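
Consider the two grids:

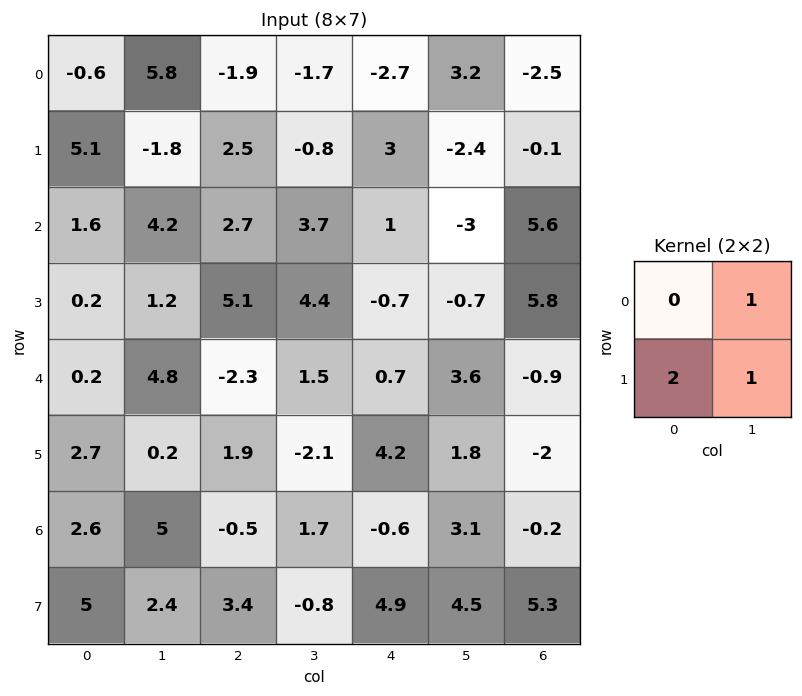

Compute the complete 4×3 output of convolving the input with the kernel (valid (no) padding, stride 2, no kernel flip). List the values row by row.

Output[0,0]: The receptive field on the input at this output position is [-0.6 5.8 / 5.1 -1.8]. Elementwise product with the kernel and sum: 5.8·1 + 5.1·2 + -1.8·1.

14.2 2.5 6.8
5.8 18.3 -5.1
10.4 3.2 13.8
17.4 7.7 17.4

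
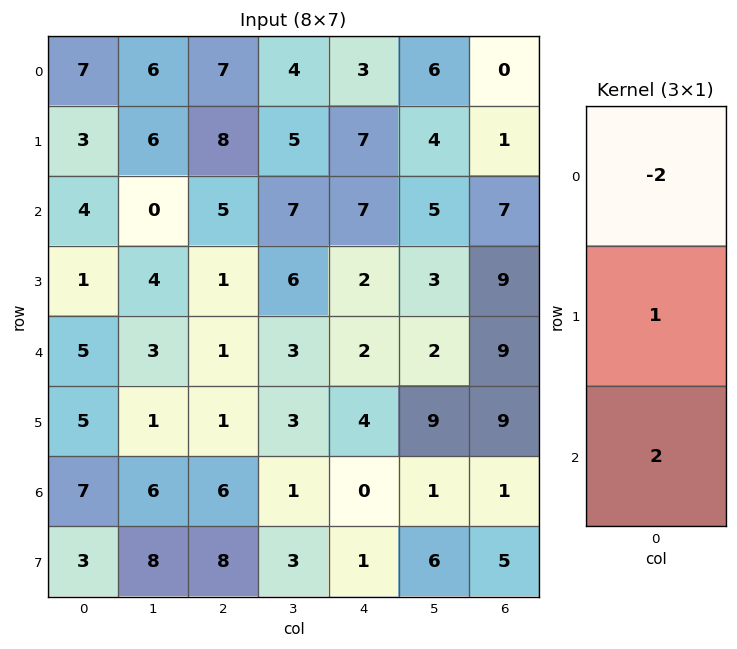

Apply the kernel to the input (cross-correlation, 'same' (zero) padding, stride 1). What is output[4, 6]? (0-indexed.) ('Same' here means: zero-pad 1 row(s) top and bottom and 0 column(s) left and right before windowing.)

9

The receptive field on the zero-padded input at this output position is [9 / 9 / 9]. Elementwise product with the kernel and sum: 9·-2 + 9·1 + 9·2.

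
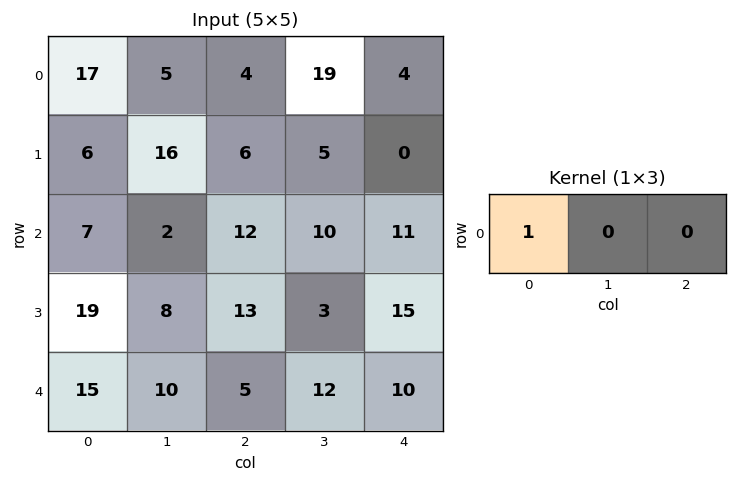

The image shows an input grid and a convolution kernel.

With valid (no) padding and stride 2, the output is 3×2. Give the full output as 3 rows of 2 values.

Output[0,0]: The receptive field on the input at this output position is [17 5 4]. Elementwise product with the kernel and sum: 17·1.
Output[0,1]: The receptive field on the input at this output position is [4 19 4]. Elementwise product with the kernel and sum: 4·1.

17 4
7 12
15 5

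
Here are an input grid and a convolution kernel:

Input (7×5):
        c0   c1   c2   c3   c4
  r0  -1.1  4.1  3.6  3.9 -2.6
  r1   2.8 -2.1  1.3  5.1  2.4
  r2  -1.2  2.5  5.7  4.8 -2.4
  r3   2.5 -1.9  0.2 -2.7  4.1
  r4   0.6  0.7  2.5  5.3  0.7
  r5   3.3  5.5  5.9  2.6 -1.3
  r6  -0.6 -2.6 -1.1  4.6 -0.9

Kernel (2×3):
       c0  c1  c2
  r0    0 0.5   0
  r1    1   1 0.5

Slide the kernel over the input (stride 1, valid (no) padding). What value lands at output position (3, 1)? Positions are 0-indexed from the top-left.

The receptive field on the input at this output position is [-1.9 0.2 -2.7 / 0.7 2.5 5.3]. Elementwise product with the kernel and sum: 0.2·0.5 + 0.7·1 + 2.5·1 + 5.3·0.5.

5.95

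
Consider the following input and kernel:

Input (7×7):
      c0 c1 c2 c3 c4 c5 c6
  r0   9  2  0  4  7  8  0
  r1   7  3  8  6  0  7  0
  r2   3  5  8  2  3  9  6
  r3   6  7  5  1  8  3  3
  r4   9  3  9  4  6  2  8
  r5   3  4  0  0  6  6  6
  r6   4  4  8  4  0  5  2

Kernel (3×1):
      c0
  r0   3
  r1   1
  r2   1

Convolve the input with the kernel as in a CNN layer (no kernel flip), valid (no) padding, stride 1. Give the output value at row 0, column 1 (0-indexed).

The receptive field on the input at this output position is [2 / 3 / 5]. Elementwise product with the kernel and sum: 2·3 + 3·1 + 5·1.

14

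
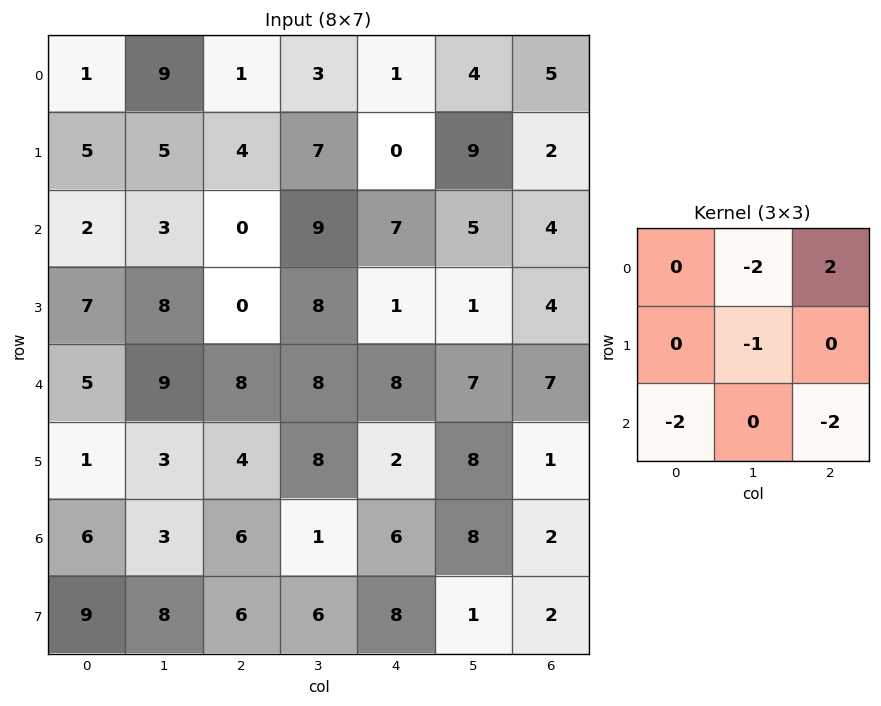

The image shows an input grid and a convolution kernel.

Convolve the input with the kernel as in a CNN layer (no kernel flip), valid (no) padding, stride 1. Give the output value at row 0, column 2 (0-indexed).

-25

The receptive field on the input at this output position is [1 3 1 / 4 7 0 / 0 9 7]. Elementwise product with the kernel and sum: 3·-2 + 1·2 + 7·-1 + 0·-2 + 7·-2.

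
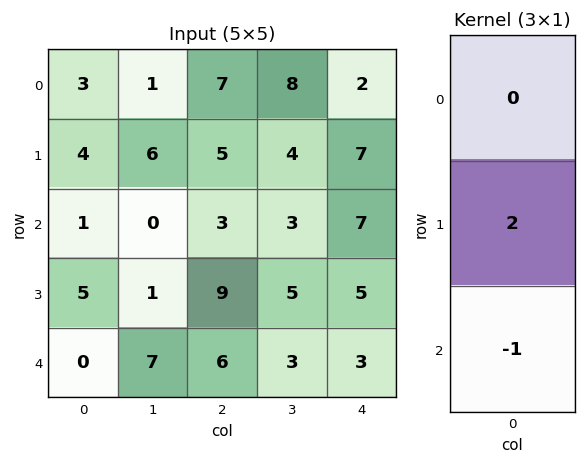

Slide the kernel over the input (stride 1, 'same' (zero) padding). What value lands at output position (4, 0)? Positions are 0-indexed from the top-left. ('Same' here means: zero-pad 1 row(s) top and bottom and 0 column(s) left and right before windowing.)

0

The receptive field on the zero-padded input at this output position is [5 / 0 / 0]. Elementwise product with the kernel and sum: 0·2 + 0·-1.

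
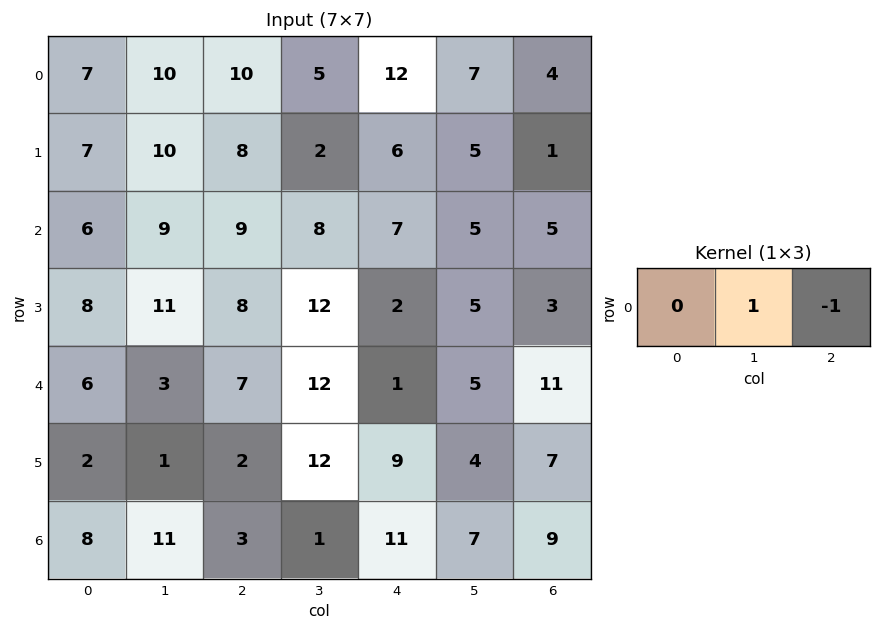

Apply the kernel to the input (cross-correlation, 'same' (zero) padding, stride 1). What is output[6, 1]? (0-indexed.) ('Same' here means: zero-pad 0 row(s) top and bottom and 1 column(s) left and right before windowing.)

8

The receptive field on the zero-padded input at this output position is [8 11 3]. Elementwise product with the kernel and sum: 11·1 + 3·-1.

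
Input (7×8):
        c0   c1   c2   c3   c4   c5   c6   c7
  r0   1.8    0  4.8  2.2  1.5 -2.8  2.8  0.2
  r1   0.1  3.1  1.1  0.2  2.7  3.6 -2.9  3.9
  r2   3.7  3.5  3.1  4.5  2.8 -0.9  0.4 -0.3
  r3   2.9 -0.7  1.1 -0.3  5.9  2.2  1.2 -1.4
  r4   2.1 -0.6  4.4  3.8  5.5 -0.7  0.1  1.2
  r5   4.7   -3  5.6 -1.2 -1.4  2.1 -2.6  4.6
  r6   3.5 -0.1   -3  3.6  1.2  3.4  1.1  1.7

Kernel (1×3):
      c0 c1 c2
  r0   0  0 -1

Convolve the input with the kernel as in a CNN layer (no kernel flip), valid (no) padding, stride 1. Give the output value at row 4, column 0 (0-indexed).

-4.4

The receptive field on the input at this output position is [2.1 -0.6 4.4]. Elementwise product with the kernel and sum: 4.4·-1.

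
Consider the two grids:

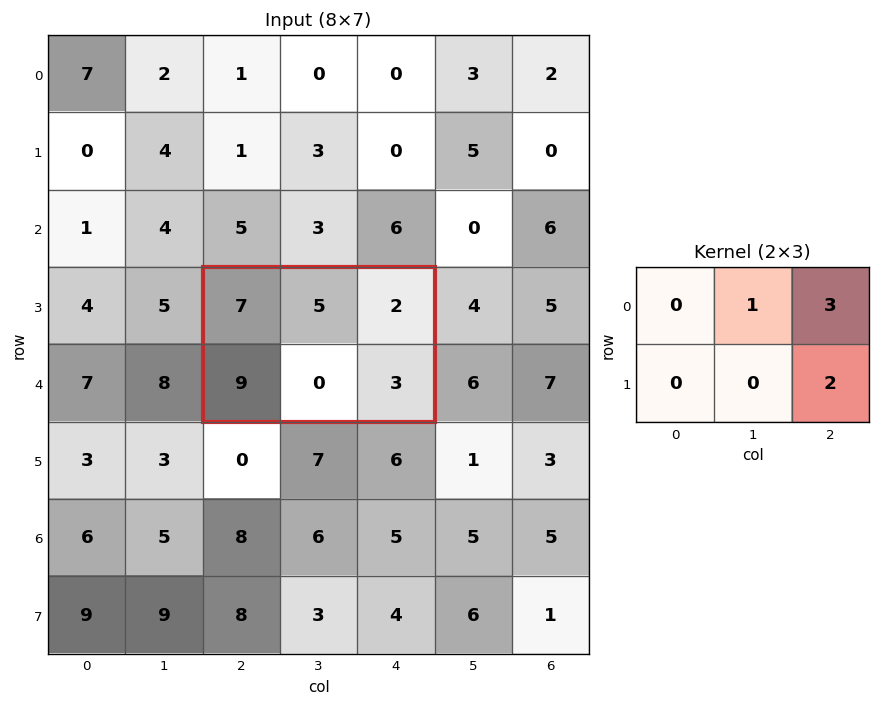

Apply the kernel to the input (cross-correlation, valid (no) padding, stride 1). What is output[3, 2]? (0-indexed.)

17

The receptive field on the input at this output position is [7 5 2 / 9 0 3]. Elementwise product with the kernel and sum: 5·1 + 2·3 + 3·2.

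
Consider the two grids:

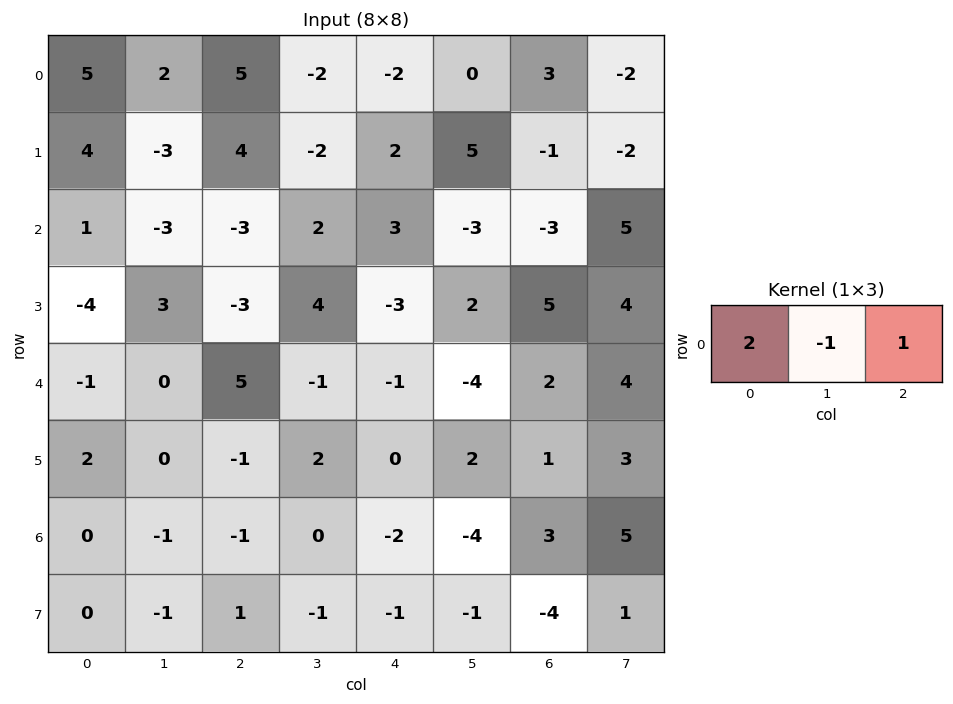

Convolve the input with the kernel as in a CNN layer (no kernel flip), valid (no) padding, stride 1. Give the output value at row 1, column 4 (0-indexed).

The receptive field on the input at this output position is [2 5 -1]. Elementwise product with the kernel and sum: 2·2 + 5·-1 + -1·1.

-2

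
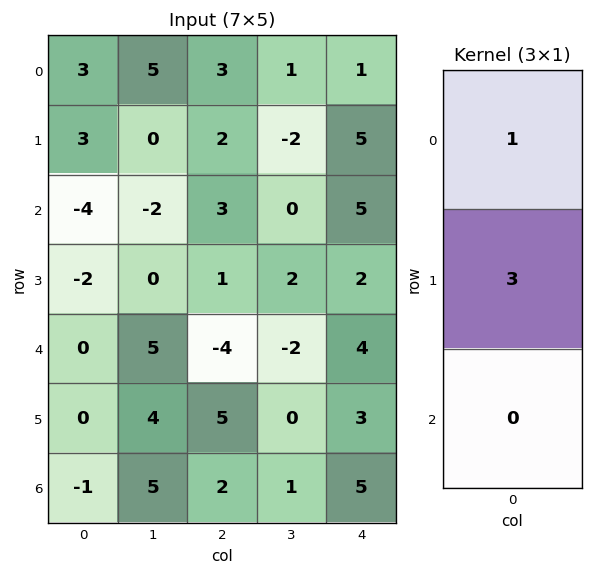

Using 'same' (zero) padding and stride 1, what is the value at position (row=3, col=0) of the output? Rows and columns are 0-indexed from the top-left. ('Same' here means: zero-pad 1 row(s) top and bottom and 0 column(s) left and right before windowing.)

-10

The receptive field on the zero-padded input at this output position is [-4 / -2 / 0]. Elementwise product with the kernel and sum: -4·1 + -2·3.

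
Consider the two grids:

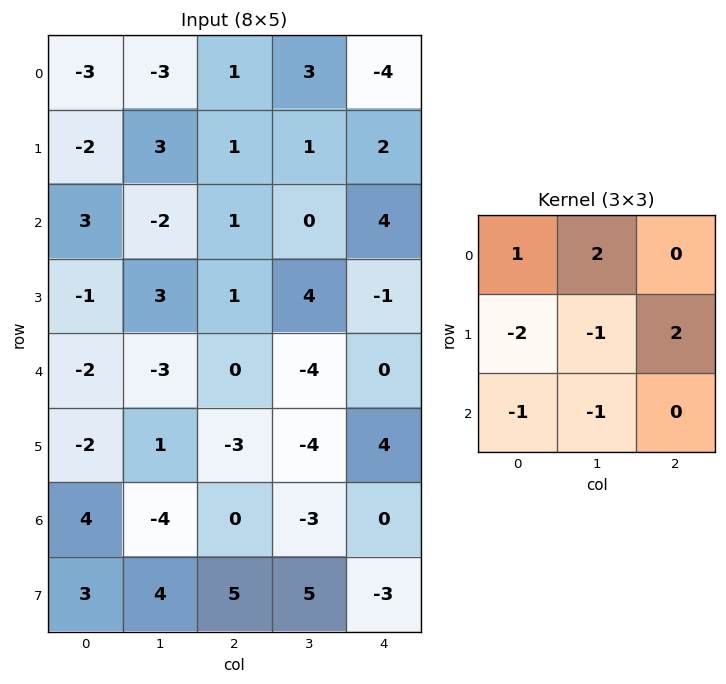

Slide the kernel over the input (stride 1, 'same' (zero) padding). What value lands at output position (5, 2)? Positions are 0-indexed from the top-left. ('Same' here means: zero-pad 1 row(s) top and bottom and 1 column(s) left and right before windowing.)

-6

The receptive field on the zero-padded input at this output position is [-3 0 -4 / 1 -3 -4 / -4 0 -3]. Elementwise product with the kernel and sum: -3·1 + 0·2 + 1·-2 + -3·-1 + -4·2 + -4·-1 + 0·-1.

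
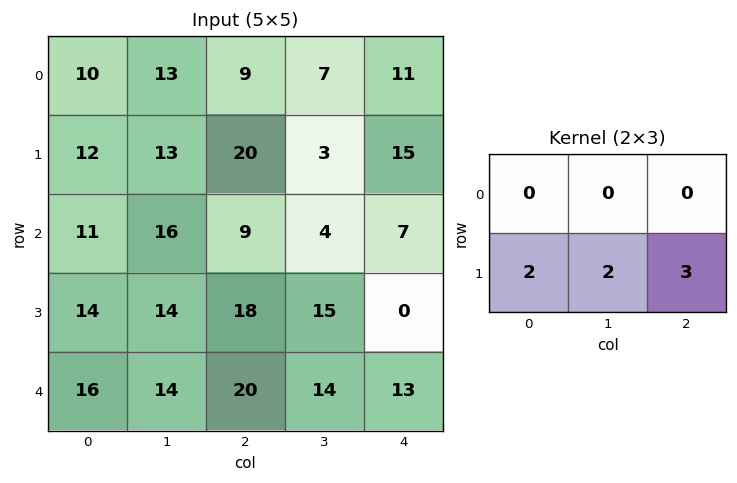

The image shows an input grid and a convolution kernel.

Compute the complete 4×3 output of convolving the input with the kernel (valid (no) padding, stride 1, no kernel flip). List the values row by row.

Output[0,0]: The receptive field on the input at this output position is [10 13 9 / 12 13 20]. Elementwise product with the kernel and sum: 12·2 + 13·2 + 20·3.
Output[0,1]: The receptive field on the input at this output position is [13 9 7 / 13 20 3]. Elementwise product with the kernel and sum: 13·2 + 20·2 + 3·3.

110 75 91
81 62 47
110 109 66
120 110 107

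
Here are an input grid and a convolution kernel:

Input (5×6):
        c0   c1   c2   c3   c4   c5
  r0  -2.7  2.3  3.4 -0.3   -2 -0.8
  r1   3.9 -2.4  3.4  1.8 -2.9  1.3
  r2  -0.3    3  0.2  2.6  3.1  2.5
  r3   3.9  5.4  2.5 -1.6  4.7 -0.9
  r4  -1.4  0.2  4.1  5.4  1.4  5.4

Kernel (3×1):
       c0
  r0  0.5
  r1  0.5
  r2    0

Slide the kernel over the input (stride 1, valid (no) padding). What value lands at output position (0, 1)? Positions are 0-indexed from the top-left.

-0.05

The receptive field on the input at this output position is [2.3 / -2.4 / 3]. Elementwise product with the kernel and sum: 2.3·0.5 + -2.4·0.5.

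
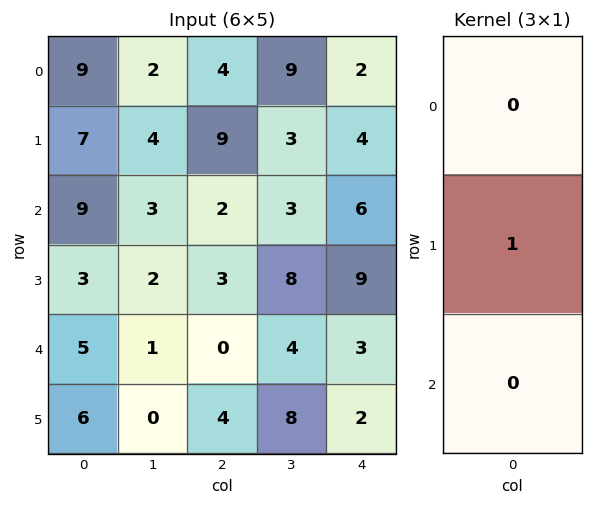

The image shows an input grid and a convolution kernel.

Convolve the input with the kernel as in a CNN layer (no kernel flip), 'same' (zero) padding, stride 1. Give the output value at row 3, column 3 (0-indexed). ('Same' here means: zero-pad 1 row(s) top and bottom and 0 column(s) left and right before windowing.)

The receptive field on the zero-padded input at this output position is [3 / 8 / 4]. Elementwise product with the kernel and sum: 8·1.

8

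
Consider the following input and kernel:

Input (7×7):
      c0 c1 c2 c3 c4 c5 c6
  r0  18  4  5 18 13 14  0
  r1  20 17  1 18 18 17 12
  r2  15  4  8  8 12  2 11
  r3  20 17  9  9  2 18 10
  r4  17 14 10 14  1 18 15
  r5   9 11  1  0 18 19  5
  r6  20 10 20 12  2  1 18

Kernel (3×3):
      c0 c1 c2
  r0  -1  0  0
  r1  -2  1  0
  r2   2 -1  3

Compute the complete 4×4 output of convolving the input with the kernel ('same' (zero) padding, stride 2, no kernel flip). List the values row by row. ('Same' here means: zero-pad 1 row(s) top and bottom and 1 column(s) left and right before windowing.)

Output[0,0]: The receptive field on the zero-padded input at this output position is [0 0 0 / 0 18 4 / 0 20 17]. Elementwise product with the kernel and sum: 0·-1 + 0·-2 + 18·1 + 0·2 + 20·-1 + 17·3.

49 84 46 -6
46 35 48 16
41 -14 3 -6
20 -11 -22 -3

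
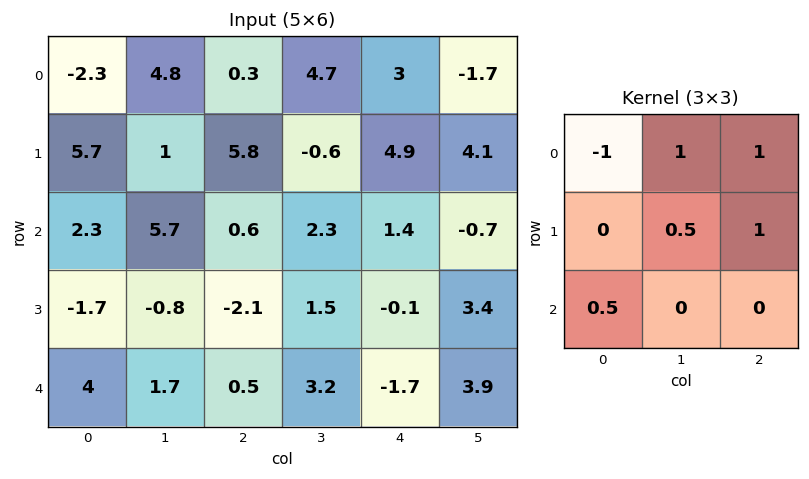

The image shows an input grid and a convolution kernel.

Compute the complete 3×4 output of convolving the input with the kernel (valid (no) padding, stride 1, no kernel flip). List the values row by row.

14.85 5.35 12.3 4.3
3.7 6.4 0 10.35
3.5 -1.5 4 3.35

Output[0,0]: The receptive field on the input at this output position is [-2.3 4.8 0.3 / 5.7 1 5.8 / 2.3 5.7 0.6]. Elementwise product with the kernel and sum: -2.3·-1 + 4.8·1 + 0.3·1 + 1·0.5 + 5.8·1 + 2.3·0.5.
Output[0,1]: The receptive field on the input at this output position is [4.8 0.3 4.7 / 1 5.8 -0.6 / 5.7 0.6 2.3]. Elementwise product with the kernel and sum: 4.8·-1 + 0.3·1 + 4.7·1 + 5.8·0.5 + -0.6·1 + 5.7·0.5.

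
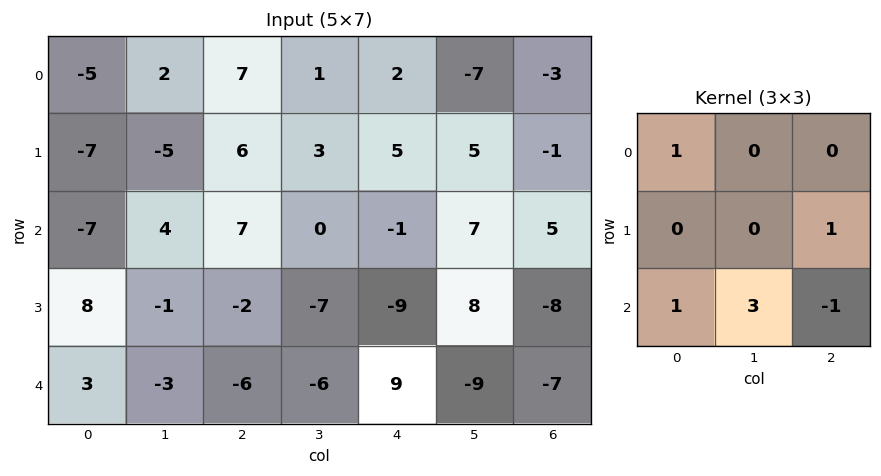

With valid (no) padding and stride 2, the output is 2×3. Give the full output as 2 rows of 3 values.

Output[0,0]: The receptive field on the input at this output position is [-5 2 7 / -7 -5 6 / -7 4 7]. Elementwise product with the kernel and sum: -5·1 + 6·1 + -7·1 + 4·3 + 7·-1.
Output[0,1]: The receptive field on the input at this output position is [7 1 2 / 6 3 5 / 7 0 -1]. Elementwise product with the kernel and sum: 7·1 + 5·1 + 7·1 + 0·3 + -1·-1.

-1 20 16
-9 -35 -20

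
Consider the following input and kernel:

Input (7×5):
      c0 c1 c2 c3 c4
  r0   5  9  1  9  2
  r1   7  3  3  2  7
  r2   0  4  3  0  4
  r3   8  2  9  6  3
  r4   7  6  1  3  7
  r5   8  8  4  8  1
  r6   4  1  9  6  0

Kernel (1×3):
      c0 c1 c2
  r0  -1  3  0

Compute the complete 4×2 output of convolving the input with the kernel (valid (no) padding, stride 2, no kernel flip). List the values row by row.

22 26
12 -3
11 8
-1 9

Output[0,0]: The receptive field on the input at this output position is [5 9 1]. Elementwise product with the kernel and sum: 5·-1 + 9·3.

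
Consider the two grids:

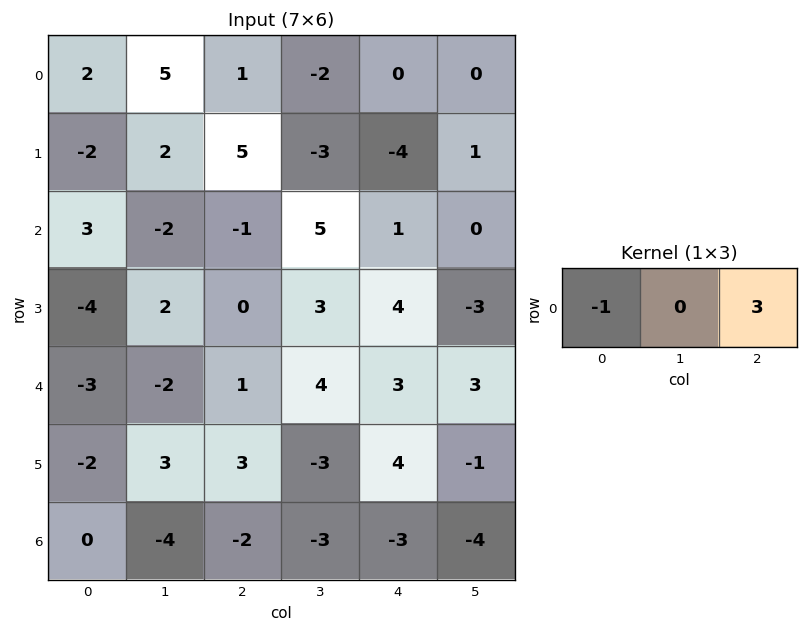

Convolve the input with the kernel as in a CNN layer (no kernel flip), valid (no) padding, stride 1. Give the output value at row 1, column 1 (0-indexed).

-11

The receptive field on the input at this output position is [2 5 -3]. Elementwise product with the kernel and sum: 2·-1 + -3·3.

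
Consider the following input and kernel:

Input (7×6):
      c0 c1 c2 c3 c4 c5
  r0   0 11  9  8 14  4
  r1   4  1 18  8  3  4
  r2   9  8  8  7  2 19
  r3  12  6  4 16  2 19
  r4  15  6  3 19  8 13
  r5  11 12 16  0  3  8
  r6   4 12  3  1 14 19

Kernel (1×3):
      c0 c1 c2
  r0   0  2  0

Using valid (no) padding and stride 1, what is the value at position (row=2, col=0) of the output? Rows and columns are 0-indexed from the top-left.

16

The receptive field on the input at this output position is [9 8 8]. Elementwise product with the kernel and sum: 8·2.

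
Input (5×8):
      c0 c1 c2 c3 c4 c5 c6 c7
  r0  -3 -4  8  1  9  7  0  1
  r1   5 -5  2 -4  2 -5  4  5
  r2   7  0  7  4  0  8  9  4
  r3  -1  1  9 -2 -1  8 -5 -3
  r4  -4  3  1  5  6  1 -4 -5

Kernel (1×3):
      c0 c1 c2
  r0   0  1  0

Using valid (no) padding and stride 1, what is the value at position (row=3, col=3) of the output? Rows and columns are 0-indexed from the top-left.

The receptive field on the input at this output position is [-2 -1 8]. Elementwise product with the kernel and sum: -1·1.

-1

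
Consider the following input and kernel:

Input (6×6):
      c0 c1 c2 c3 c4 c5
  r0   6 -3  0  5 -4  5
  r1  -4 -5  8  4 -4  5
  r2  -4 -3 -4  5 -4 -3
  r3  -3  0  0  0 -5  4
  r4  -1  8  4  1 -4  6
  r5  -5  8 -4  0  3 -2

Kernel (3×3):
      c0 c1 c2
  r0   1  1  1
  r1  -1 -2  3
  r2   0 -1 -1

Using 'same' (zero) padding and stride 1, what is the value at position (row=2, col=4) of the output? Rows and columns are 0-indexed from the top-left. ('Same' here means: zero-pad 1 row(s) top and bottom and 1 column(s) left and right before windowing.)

The receptive field on the zero-padded input at this output position is [4 -4 5 / 5 -4 -3 / 0 -5 4]. Elementwise product with the kernel and sum: 4·1 + -4·1 + 5·1 + 5·-1 + -4·-2 + -3·3 + -5·-1 + 4·-1.

0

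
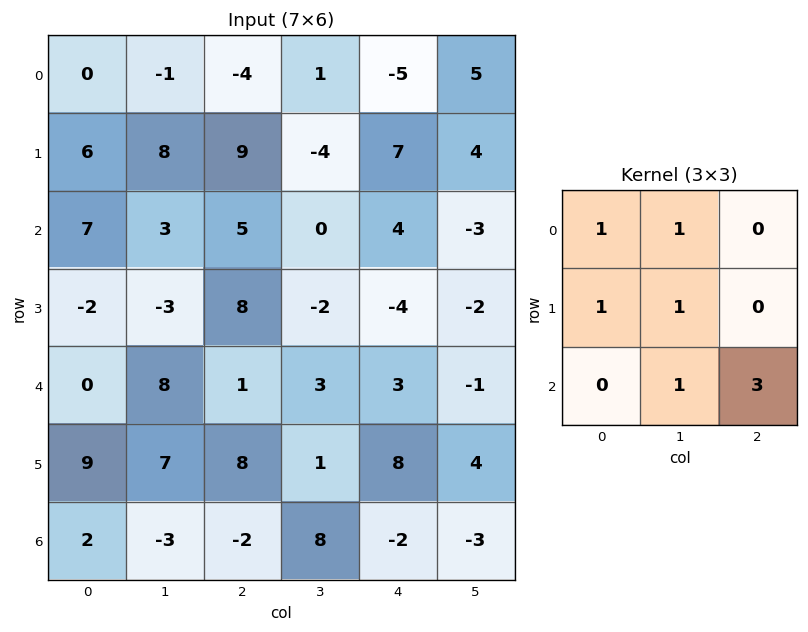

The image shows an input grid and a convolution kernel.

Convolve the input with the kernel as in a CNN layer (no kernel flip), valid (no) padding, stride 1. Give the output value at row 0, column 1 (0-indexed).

17

The receptive field on the input at this output position is [-1 -4 1 / 8 9 -4 / 3 5 0]. Elementwise product with the kernel and sum: -1·1 + -4·1 + 8·1 + 9·1 + 5·1 + 0·3.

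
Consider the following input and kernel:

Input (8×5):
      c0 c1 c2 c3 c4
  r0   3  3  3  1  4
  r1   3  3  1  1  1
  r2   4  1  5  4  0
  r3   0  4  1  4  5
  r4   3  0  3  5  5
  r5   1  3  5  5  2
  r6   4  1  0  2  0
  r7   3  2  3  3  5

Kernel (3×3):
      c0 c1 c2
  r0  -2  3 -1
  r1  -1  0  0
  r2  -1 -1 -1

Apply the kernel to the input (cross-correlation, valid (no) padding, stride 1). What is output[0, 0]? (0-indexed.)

The receptive field on the input at this output position is [3 3 3 / 3 3 1 / 4 1 5]. Elementwise product with the kernel and sum: 3·-2 + 3·3 + 3·-1 + 3·-1 + 4·-1 + 1·-1 + 5·-1.

-13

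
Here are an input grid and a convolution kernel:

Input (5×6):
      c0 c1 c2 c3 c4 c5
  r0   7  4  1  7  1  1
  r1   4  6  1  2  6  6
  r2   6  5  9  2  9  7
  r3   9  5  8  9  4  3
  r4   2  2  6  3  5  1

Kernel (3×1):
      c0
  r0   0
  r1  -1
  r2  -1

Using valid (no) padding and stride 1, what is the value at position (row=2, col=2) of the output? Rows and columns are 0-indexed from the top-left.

The receptive field on the input at this output position is [9 / 8 / 6]. Elementwise product with the kernel and sum: 8·-1 + 6·-1.

-14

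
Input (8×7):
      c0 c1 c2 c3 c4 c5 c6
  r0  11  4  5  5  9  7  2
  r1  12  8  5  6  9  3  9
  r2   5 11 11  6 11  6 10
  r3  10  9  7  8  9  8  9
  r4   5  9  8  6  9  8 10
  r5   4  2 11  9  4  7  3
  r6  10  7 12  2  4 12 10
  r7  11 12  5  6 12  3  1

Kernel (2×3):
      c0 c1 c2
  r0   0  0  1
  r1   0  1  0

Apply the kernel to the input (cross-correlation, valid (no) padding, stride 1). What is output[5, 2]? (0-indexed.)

The receptive field on the input at this output position is [11 9 4 / 12 2 4]. Elementwise product with the kernel and sum: 4·1 + 2·1.

6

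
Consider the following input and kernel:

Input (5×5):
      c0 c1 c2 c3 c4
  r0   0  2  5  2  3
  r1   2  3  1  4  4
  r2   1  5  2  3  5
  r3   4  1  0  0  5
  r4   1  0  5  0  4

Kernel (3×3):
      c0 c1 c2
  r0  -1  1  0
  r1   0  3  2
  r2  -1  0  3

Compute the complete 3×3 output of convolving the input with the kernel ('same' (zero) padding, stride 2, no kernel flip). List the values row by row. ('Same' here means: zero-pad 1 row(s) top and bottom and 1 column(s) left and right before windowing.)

Output[0,0]: The receptive field on the zero-padded input at this output position is [0 0 0 / 0 0 2 / 0 2 3]. Elementwise product with the kernel and sum: 0·-1 + 0·1 + 0·3 + 2·2 + 0·-1 + 3·3.

13 28 5
18 9 15
7 14 17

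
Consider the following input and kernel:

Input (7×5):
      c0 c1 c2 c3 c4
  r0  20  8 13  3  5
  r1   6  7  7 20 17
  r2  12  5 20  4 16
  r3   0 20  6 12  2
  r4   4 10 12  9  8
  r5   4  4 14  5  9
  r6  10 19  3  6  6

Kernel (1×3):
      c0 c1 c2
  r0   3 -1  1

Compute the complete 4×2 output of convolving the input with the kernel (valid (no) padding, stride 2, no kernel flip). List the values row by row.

Output[0,0]: The receptive field on the input at this output position is [20 8 13]. Elementwise product with the kernel and sum: 20·3 + 8·-1 + 13·1.
Output[0,1]: The receptive field on the input at this output position is [13 3 5]. Elementwise product with the kernel and sum: 13·3 + 3·-1 + 5·1.

65 41
51 72
14 35
14 9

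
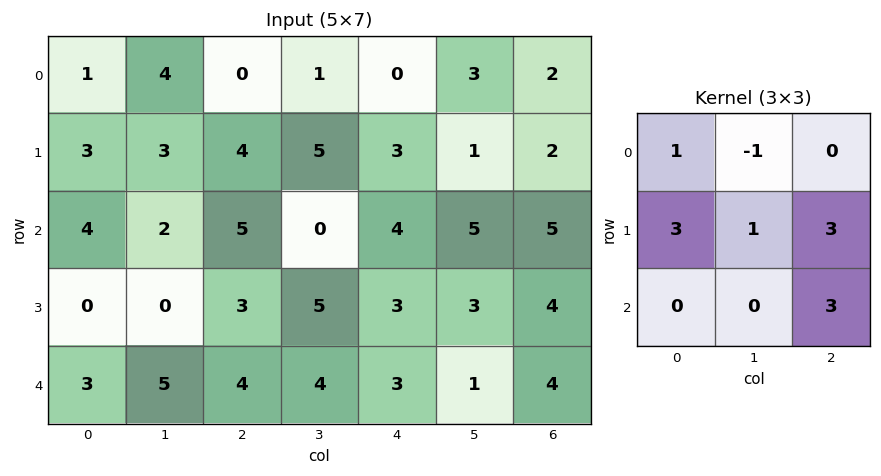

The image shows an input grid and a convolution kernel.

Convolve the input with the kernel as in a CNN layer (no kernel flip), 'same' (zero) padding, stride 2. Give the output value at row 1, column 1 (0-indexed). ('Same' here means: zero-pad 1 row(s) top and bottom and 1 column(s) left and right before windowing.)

The receptive field on the zero-padded input at this output position is [3 4 5 / 2 5 0 / 0 3 5]. Elementwise product with the kernel and sum: 3·1 + 4·-1 + 2·3 + 5·1 + 0·3 + 5·3.

25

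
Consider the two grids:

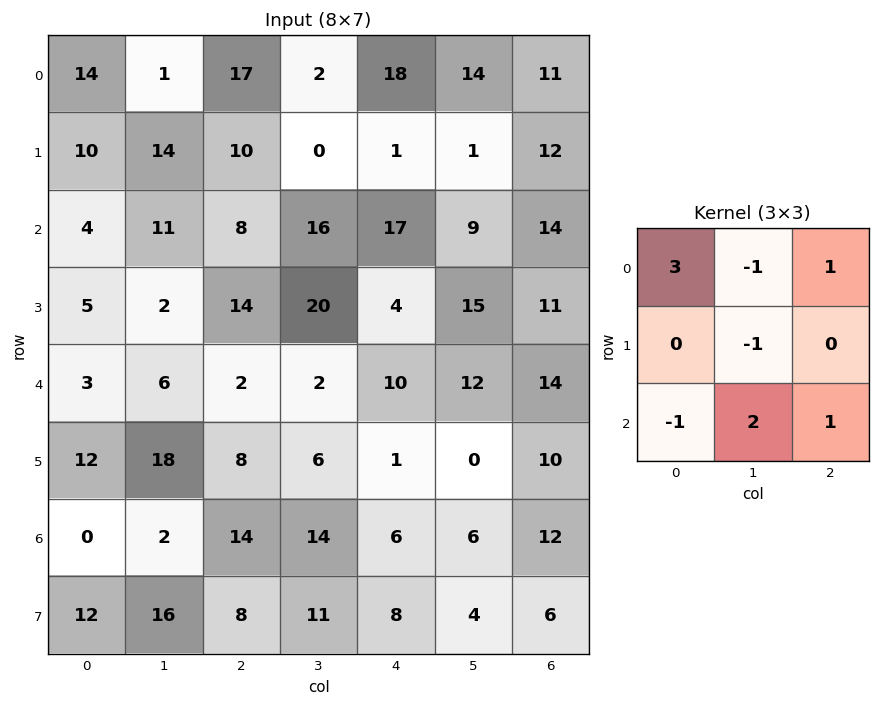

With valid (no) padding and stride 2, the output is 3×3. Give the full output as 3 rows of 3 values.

Output[0,0]: The receptive field on the input at this output position is [14 1 17 / 10 14 10 / 4 11 8]. Elementwise product with the kernel and sum: 14·3 + 1·-1 + 17·1 + 14·-1 + 4·-1 + 11·2 + 8·1.
Output[0,1]: The receptive field on the input at this output position is [17 2 18 / 10 0 1 / 8 16 17]. Elementwise product with the kernel and sum: 17·3 + 2·-1 + 18·1 + 0·-1 + 8·-1 + 16·2 + 17·1.

70 108 65
18 17 69
5 28 50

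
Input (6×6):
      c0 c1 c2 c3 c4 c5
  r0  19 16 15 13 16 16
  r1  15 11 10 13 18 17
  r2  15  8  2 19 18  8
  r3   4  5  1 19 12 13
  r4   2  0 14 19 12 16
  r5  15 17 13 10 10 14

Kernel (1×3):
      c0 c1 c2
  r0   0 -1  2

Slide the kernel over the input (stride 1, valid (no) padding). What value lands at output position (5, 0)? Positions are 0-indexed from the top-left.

9

The receptive field on the input at this output position is [15 17 13]. Elementwise product with the kernel and sum: 17·-1 + 13·2.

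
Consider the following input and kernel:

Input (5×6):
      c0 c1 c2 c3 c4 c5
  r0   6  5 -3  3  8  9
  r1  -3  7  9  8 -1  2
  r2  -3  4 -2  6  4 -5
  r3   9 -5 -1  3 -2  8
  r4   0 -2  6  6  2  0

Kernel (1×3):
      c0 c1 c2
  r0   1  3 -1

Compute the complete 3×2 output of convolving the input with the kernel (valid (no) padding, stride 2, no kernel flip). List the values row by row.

24 -2
11 12
-12 22

Output[0,0]: The receptive field on the input at this output position is [6 5 -3]. Elementwise product with the kernel and sum: 6·1 + 5·3 + -3·-1.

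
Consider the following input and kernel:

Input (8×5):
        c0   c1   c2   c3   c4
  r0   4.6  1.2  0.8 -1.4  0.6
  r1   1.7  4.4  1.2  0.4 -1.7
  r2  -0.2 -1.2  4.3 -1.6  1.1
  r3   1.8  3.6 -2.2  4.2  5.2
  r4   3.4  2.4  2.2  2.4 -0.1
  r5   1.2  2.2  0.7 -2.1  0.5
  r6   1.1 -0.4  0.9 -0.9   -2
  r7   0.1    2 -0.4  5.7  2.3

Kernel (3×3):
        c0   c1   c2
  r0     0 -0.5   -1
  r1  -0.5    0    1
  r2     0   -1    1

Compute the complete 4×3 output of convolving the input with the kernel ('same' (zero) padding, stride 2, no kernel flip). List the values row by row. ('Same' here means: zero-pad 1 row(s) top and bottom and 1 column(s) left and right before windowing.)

3.9 -2.8 2.4
-4.65 4.4 -3.55
-1.1 -4.7 -4.3
-1.3 7.15 -2.1

Output[0,0]: The receptive field on the zero-padded input at this output position is [0 0 0 / 0 4.6 1.2 / 0 1.7 4.4]. Elementwise product with the kernel and sum: 0·-0.5 + 0·-1 + 0·-0.5 + 1.2·1 + 1.7·-1 + 4.4·1.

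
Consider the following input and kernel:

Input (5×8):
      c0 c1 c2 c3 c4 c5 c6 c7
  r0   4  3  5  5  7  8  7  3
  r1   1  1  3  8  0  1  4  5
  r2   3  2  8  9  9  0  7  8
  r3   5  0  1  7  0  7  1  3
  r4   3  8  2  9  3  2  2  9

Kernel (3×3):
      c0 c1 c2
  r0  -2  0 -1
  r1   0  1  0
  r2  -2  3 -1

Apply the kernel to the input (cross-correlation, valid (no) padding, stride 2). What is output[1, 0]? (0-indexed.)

2

The receptive field on the input at this output position is [3 2 8 / 5 0 1 / 3 8 2]. Elementwise product with the kernel and sum: 3·-2 + 8·-1 + 0·1 + 3·-2 + 8·3 + 2·-1.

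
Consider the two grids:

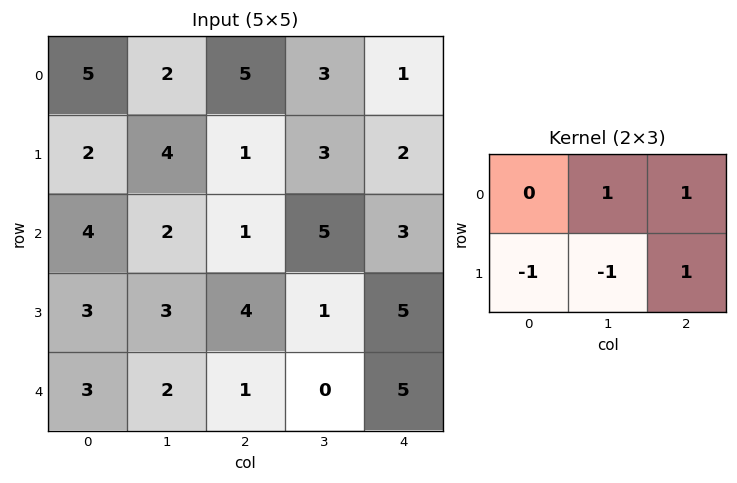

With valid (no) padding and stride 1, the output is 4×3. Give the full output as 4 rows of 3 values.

2 6 2
0 6 2
1 0 8
3 2 10

Output[0,0]: The receptive field on the input at this output position is [5 2 5 / 2 4 1]. Elementwise product with the kernel and sum: 2·1 + 5·1 + 2·-1 + 4·-1 + 1·1.
Output[0,1]: The receptive field on the input at this output position is [2 5 3 / 4 1 3]. Elementwise product with the kernel and sum: 5·1 + 3·1 + 4·-1 + 1·-1 + 3·1.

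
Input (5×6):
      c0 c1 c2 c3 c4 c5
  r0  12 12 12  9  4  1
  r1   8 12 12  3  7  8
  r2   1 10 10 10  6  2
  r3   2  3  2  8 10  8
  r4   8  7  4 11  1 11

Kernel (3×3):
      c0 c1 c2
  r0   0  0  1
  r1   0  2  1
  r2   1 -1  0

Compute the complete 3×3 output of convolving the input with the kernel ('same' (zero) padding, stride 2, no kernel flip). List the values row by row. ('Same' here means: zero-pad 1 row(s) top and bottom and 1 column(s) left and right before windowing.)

28 33 5
22 34 20
26 27 21

Output[0,0]: The receptive field on the zero-padded input at this output position is [0 0 0 / 0 12 12 / 0 8 12]. Elementwise product with the kernel and sum: 0·1 + 12·2 + 12·1 + 0·1 + 8·-1.
Output[0,1]: The receptive field on the zero-padded input at this output position is [0 0 0 / 12 12 9 / 12 12 3]. Elementwise product with the kernel and sum: 0·1 + 12·2 + 9·1 + 12·1 + 12·-1.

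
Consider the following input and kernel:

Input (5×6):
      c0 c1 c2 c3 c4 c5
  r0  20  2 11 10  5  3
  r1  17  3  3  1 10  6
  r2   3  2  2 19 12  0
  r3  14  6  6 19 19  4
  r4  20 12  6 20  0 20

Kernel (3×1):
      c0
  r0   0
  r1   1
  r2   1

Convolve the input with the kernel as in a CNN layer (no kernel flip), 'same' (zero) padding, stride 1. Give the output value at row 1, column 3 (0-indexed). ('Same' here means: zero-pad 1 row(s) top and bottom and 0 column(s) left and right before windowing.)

The receptive field on the zero-padded input at this output position is [10 / 1 / 19]. Elementwise product with the kernel and sum: 1·1 + 19·1.

20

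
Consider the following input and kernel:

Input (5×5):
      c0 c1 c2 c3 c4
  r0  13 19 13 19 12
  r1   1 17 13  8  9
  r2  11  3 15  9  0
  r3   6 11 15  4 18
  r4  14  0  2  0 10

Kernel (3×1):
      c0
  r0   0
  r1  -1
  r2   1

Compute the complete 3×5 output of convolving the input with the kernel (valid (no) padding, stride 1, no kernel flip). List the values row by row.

Output[0,0]: The receptive field on the input at this output position is [13 / 1 / 11]. Elementwise product with the kernel and sum: 1·-1 + 11·1.

10 -14 2 1 -9
-5 8 0 -5 18
8 -11 -13 -4 -8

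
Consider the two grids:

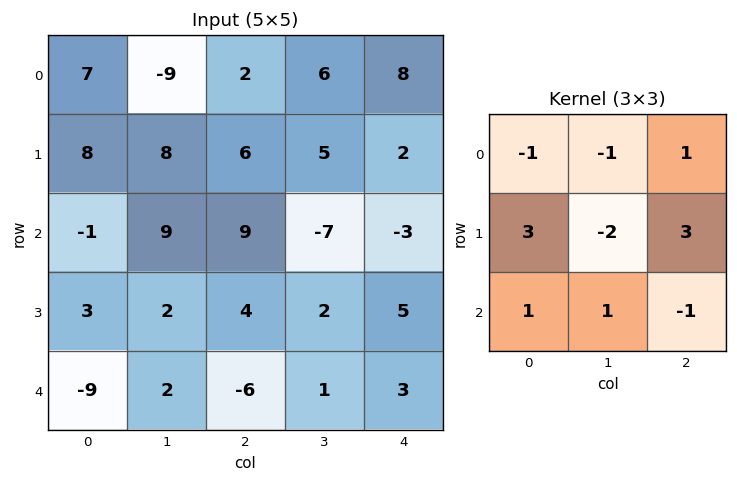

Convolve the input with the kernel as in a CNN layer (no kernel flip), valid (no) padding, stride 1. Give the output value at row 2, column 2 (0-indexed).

The receptive field on the input at this output position is [9 -7 -3 / 4 2 5 / -6 1 3]. Elementwise product with the kernel and sum: 9·-1 + -7·-1 + -3·1 + 4·3 + 2·-2 + 5·3 + -6·1 + 1·1 + 3·-1.

10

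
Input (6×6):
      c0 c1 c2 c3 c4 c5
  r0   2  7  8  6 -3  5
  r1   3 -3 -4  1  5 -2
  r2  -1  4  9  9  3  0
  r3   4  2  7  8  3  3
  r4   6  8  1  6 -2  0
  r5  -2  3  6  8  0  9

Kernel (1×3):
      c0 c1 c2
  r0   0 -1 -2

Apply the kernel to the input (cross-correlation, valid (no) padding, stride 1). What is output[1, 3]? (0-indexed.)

-1

The receptive field on the input at this output position is [1 5 -2]. Elementwise product with the kernel and sum: 5·-1 + -2·-2.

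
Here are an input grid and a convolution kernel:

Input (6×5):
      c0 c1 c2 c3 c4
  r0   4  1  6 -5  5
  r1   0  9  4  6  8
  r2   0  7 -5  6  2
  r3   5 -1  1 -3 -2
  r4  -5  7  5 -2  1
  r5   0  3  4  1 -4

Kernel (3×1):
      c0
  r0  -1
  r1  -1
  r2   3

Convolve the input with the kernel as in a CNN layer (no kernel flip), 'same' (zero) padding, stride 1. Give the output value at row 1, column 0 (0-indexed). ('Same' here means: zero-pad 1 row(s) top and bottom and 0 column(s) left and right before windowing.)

The receptive field on the zero-padded input at this output position is [4 / 0 / 0]. Elementwise product with the kernel and sum: 4·-1 + 0·-1 + 0·3.

-4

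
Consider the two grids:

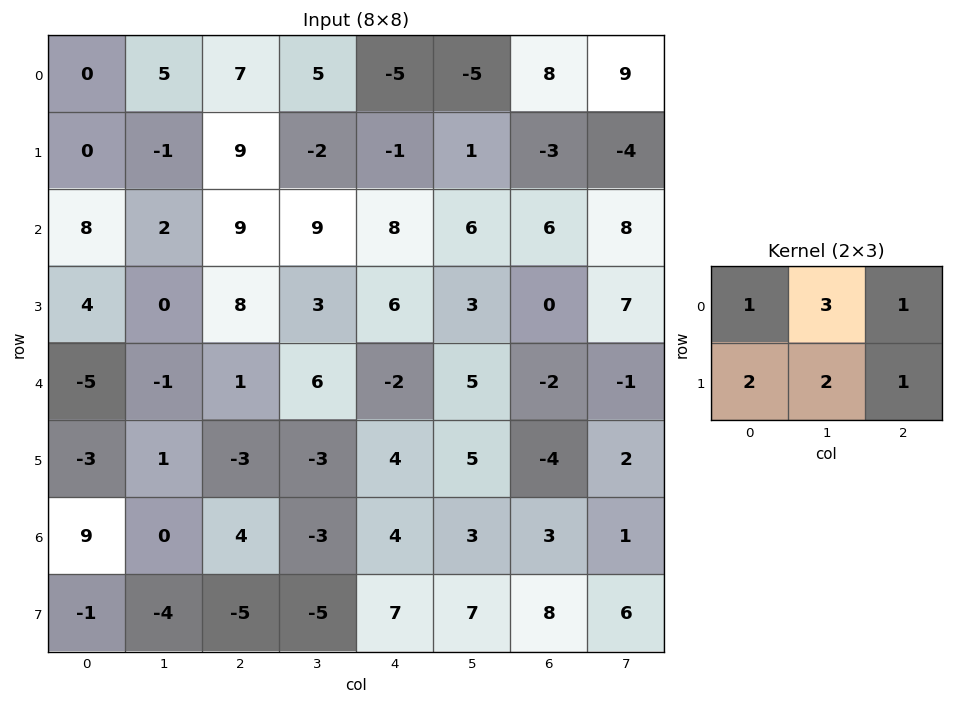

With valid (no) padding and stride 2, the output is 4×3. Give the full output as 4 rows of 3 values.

29 30 -15
39 72 50
-14 9 25
-2 -14 52

Output[0,0]: The receptive field on the input at this output position is [0 5 7 / 0 -1 9]. Elementwise product with the kernel and sum: 0·1 + 5·3 + 7·1 + 0·2 + -1·2 + 9·1.
Output[0,1]: The receptive field on the input at this output position is [7 5 -5 / 9 -2 -1]. Elementwise product with the kernel and sum: 7·1 + 5·3 + -5·1 + 9·2 + -2·2 + -1·1.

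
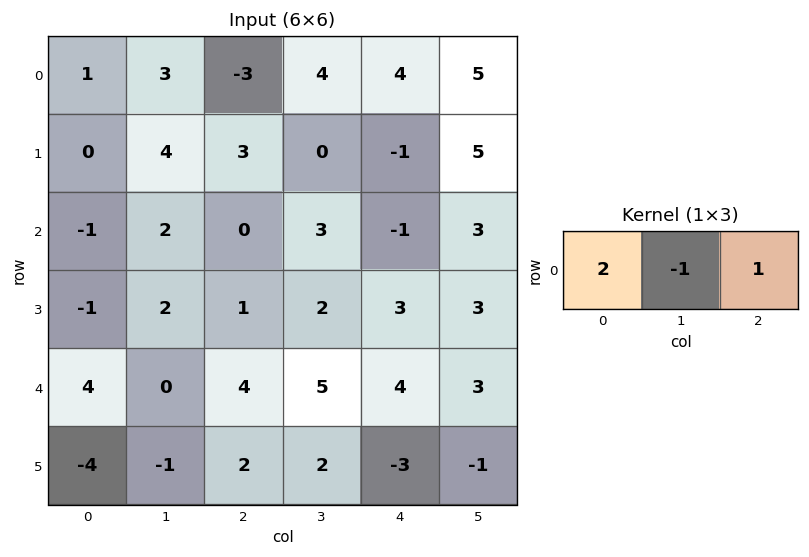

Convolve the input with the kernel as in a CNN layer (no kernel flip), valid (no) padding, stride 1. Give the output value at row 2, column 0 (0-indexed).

-4

The receptive field on the input at this output position is [-1 2 0]. Elementwise product with the kernel and sum: -1·2 + 2·-1 + 0·1.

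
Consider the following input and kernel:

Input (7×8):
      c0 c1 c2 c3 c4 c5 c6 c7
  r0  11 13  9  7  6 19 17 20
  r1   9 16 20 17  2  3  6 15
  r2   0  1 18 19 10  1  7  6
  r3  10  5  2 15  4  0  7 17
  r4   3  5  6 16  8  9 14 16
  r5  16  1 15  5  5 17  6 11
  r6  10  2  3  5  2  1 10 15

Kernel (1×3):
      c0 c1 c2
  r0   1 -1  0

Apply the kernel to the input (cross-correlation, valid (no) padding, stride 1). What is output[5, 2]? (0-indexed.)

The receptive field on the input at this output position is [15 5 5]. Elementwise product with the kernel and sum: 15·1 + 5·-1.

10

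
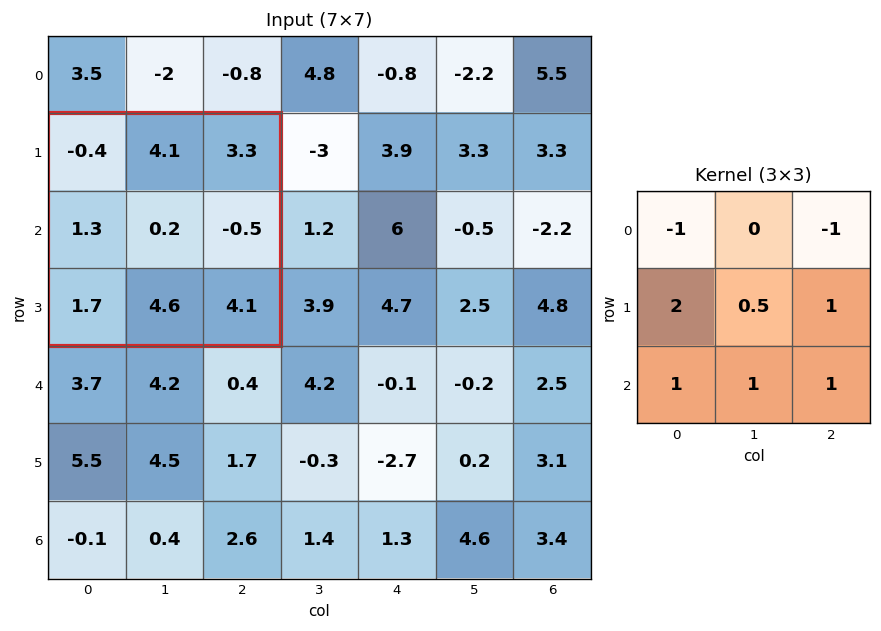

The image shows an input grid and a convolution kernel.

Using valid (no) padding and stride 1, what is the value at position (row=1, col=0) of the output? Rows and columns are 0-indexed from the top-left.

The receptive field on the input at this output position is [-0.4 4.1 3.3 / 1.3 0.2 -0.5 / 1.7 4.6 4.1]. Elementwise product with the kernel and sum: -0.4·-1 + 3.3·-1 + 1.3·2 + 0.2·0.5 + -0.5·1 + 1.7·1 + 4.6·1 + 4.1·1.

9.7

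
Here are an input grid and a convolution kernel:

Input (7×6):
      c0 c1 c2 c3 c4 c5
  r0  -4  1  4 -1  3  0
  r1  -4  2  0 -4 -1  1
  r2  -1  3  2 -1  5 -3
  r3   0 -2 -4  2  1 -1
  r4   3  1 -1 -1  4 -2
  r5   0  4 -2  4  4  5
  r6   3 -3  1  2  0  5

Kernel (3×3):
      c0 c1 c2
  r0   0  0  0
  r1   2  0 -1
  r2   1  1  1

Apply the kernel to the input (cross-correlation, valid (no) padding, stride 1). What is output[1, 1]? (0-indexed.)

The receptive field on the input at this output position is [2 0 -4 / 3 2 -1 / -2 -4 2]. Elementwise product with the kernel and sum: 3·2 + -1·-1 + -2·1 + -4·1 + 2·1.

3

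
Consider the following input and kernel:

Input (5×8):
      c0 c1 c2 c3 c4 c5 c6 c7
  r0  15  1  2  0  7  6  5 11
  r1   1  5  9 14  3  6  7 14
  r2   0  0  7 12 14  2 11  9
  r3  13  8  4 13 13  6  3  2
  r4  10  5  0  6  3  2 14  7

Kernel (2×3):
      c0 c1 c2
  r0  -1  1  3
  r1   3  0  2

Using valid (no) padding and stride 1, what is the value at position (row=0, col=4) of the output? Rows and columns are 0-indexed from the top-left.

37

The receptive field on the input at this output position is [7 6 5 / 3 6 7]. Elementwise product with the kernel and sum: 7·-1 + 6·1 + 5·3 + 3·3 + 7·2.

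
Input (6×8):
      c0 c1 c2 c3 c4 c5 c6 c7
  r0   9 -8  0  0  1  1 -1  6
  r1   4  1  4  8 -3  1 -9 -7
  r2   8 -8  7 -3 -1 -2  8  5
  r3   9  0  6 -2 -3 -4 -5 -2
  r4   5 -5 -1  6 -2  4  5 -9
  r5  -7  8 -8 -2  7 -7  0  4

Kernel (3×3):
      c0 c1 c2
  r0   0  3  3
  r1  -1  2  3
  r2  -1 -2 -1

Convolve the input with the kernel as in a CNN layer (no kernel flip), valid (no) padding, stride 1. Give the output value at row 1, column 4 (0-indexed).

13

The receptive field on the input at this output position is [-3 1 -9 / -1 -2 8 / -3 -4 -5]. Elementwise product with the kernel and sum: 1·3 + -9·3 + -1·-1 + -2·2 + 8·3 + -3·-1 + -4·-2 + -5·-1.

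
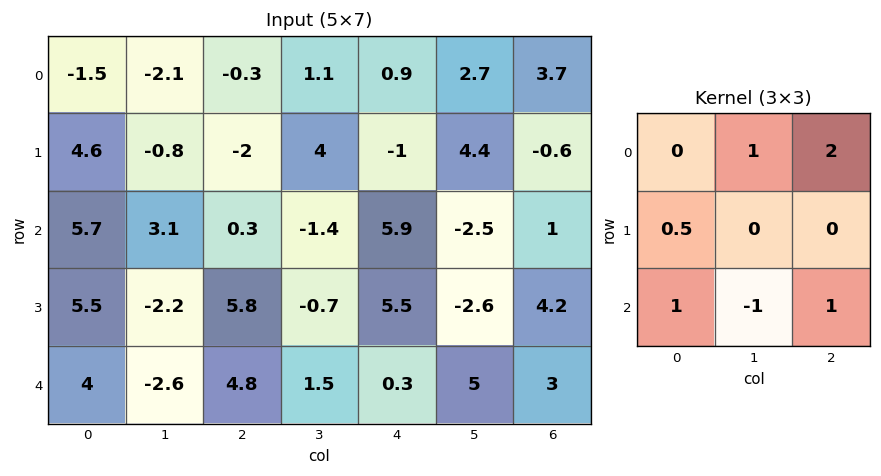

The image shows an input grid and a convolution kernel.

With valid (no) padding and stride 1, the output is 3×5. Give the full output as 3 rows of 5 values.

Output[0,0]: The receptive field on the input at this output position is [-1.5 -2.1 -0.3 / 4.6 -0.8 -2 / 5.7 3.1 0.3]. Elementwise product with the kernel and sum: -2.1·1 + -0.3·2 + 4.6·0.5 + 5.7·1 + 3.1·-1 + 0.3·1.

2.5 2.9 9.5 -1.5 19
11.55 -1.15 14.15 -1.7 18.45
17.85 -9.5 16.9 6.75 0.55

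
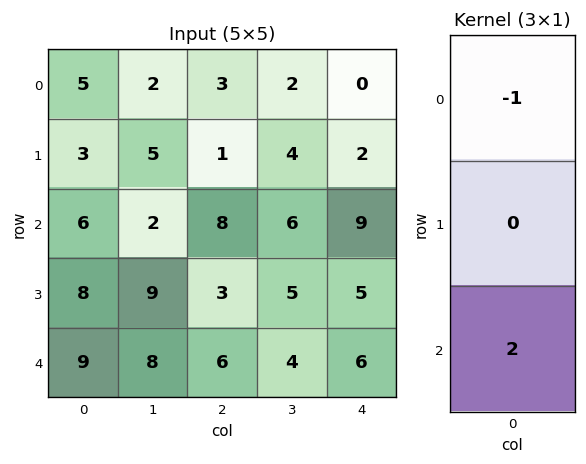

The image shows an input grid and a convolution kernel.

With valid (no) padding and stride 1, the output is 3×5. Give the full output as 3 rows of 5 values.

7 2 13 10 18
13 13 5 6 8
12 14 4 2 3

Output[0,0]: The receptive field on the input at this output position is [5 / 3 / 6]. Elementwise product with the kernel and sum: 5·-1 + 6·2.
Output[0,1]: The receptive field on the input at this output position is [2 / 5 / 2]. Elementwise product with the kernel and sum: 2·-1 + 2·2.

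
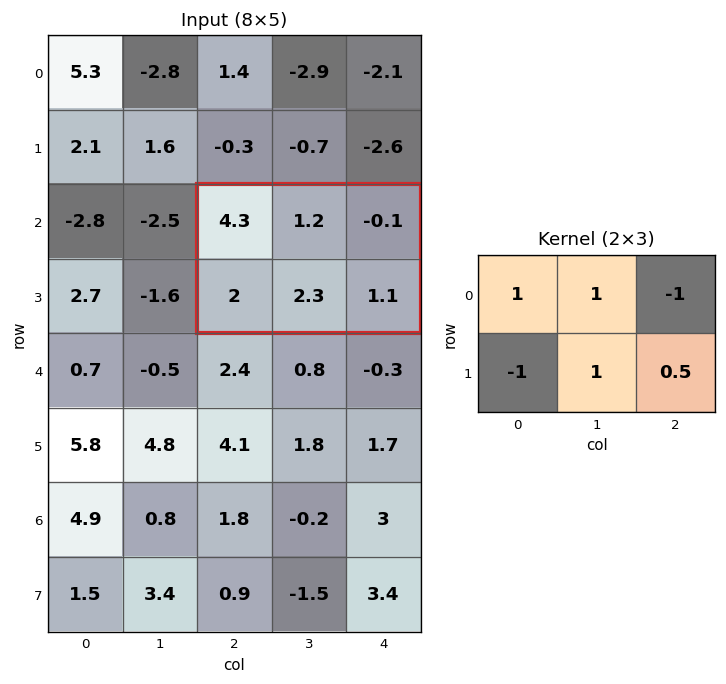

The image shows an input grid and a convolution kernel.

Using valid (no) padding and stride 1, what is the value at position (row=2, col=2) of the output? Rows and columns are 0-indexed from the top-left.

6.45

The receptive field on the input at this output position is [4.3 1.2 -0.1 / 2 2.3 1.1]. Elementwise product with the kernel and sum: 4.3·1 + 1.2·1 + -0.1·-1 + 2·-1 + 2.3·1 + 1.1·0.5.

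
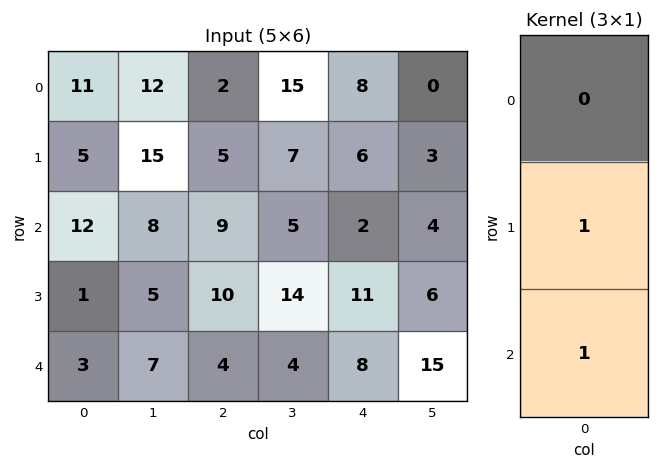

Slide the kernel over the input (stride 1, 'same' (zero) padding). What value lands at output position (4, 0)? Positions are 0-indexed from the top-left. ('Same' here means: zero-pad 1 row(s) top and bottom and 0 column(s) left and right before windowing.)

The receptive field on the zero-padded input at this output position is [1 / 3 / 0]. Elementwise product with the kernel and sum: 3·1 + 0·1.

3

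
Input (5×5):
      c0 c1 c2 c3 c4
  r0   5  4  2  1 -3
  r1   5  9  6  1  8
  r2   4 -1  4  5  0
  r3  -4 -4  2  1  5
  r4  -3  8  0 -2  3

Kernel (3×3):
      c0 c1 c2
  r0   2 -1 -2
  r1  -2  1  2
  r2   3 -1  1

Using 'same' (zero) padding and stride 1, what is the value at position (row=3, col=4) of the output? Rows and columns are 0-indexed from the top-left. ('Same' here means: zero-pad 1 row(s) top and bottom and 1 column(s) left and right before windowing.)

The receptive field on the zero-padded input at this output position is [5 0 0 / 1 5 0 / -2 3 0]. Elementwise product with the kernel and sum: 5·2 + 0·-1 + 0·-2 + 1·-2 + 5·1 + 0·2 + -2·3 + 3·-1 + 0·1.

4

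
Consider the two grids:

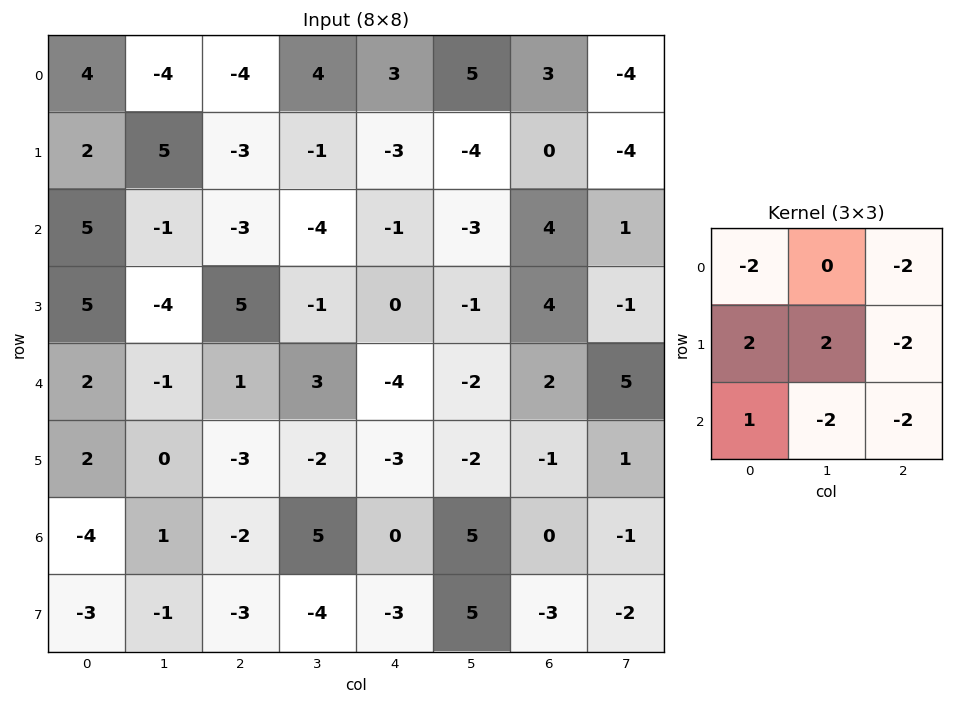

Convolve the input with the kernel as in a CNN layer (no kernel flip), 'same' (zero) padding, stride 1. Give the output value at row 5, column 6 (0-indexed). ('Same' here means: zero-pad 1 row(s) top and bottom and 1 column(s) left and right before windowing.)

-7

The receptive field on the zero-padded input at this output position is [-2 2 5 / -2 -1 1 / 5 0 -1]. Elementwise product with the kernel and sum: -2·-2 + 5·-2 + -2·2 + -1·2 + 1·-2 + 5·1 + 0·-2 + -1·-2.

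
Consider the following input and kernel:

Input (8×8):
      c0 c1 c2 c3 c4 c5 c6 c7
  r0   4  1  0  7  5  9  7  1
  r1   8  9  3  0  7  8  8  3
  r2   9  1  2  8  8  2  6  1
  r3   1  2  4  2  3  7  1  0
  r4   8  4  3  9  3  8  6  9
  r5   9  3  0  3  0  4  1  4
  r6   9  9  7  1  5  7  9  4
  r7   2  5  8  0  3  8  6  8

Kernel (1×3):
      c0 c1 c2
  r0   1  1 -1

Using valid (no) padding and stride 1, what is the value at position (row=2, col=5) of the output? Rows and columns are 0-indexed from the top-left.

7

The receptive field on the input at this output position is [2 6 1]. Elementwise product with the kernel and sum: 2·1 + 6·1 + 1·-1.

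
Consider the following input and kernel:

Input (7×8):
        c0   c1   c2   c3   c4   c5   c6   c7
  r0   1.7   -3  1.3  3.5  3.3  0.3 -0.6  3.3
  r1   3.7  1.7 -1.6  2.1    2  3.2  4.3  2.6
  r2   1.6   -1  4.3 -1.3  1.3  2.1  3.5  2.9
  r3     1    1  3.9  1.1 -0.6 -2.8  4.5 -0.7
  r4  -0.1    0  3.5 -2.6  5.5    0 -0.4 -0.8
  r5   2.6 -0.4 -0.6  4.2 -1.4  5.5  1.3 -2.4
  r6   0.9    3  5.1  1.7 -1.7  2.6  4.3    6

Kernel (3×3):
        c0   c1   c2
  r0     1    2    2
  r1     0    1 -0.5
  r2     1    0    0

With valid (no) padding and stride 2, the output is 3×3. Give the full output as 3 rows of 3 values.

Output[0,0]: The receptive field on the input at this output position is [1.7 -3 1.3 / 3.7 1.7 -1.6 / 1.6 -1 4.3]. Elementwise product with the kernel and sum: 1.7·1 + -3·2 + 1.3·2 + 1.7·1 + -1.6·-0.5 + 1.6·1.
Output[0,1]: The receptive field on the input at this output position is [1.3 3.5 3.3 / -1.6 2.1 2 / 4.3 -1.3 1.3]. Elementwise product with the kernel and sum: 1.3·1 + 3.5·2 + 3.3·2 + 2.1·1 + 2·-0.5 + 4.3·1.

2.4 20.3 5.05
7.15 9.2 12.95
7.7 19.3 7.85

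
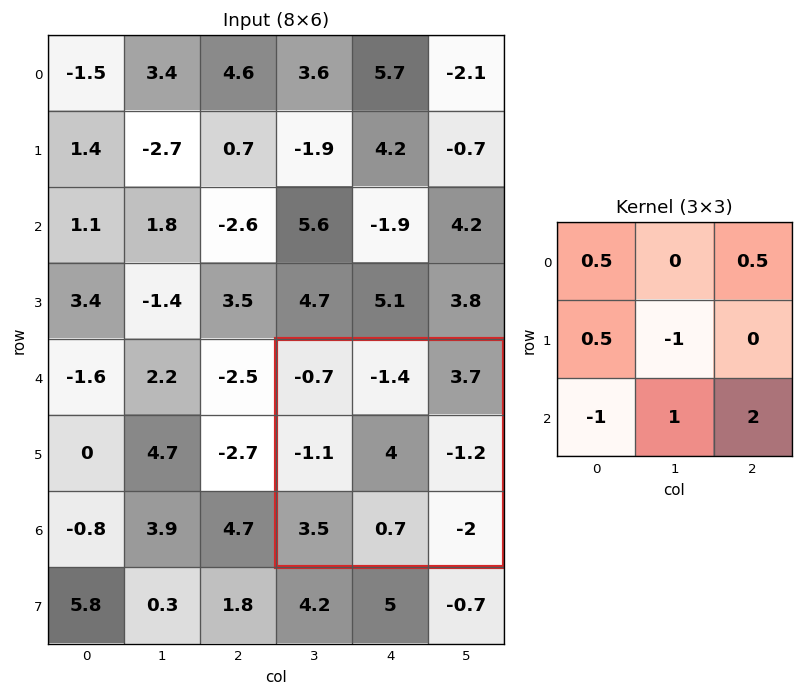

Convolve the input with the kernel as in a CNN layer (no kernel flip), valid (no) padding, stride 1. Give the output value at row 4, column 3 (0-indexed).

-9.85

The receptive field on the input at this output position is [-0.7 -1.4 3.7 / -1.1 4 -1.2 / 3.5 0.7 -2]. Elementwise product with the kernel and sum: -0.7·0.5 + 3.7·0.5 + -1.1·0.5 + 4·-1 + 3.5·-1 + 0.7·1 + -2·2.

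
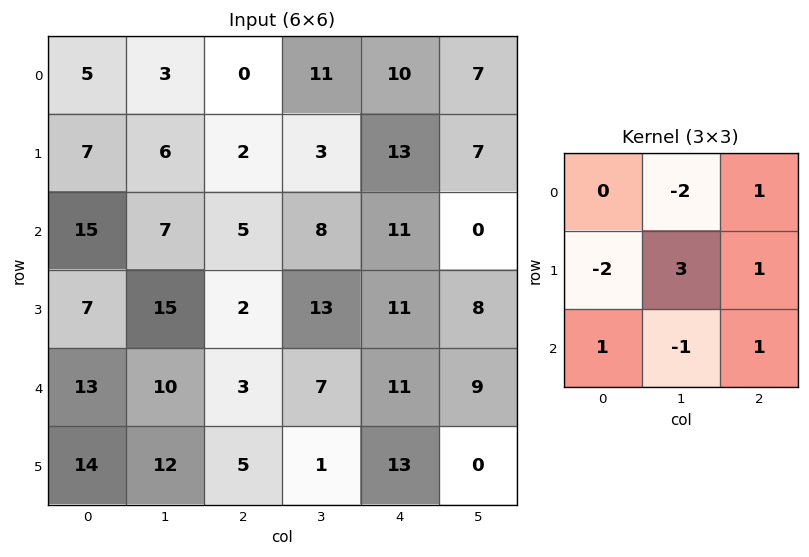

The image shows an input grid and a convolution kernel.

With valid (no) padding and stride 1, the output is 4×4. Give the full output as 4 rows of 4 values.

13 18 14 24
-20 34 32 8
30 1 48 -2
-14 13 28 2

Output[0,0]: The receptive field on the input at this output position is [5 3 0 / 7 6 2 / 15 7 5]. Elementwise product with the kernel and sum: 3·-2 + 0·1 + 7·-2 + 6·3 + 2·1 + 15·1 + 7·-1 + 5·1.
Output[0,1]: The receptive field on the input at this output position is [3 0 11 / 6 2 3 / 7 5 8]. Elementwise product with the kernel and sum: 0·-2 + 11·1 + 6·-2 + 2·3 + 3·1 + 7·1 + 5·-1 + 8·1.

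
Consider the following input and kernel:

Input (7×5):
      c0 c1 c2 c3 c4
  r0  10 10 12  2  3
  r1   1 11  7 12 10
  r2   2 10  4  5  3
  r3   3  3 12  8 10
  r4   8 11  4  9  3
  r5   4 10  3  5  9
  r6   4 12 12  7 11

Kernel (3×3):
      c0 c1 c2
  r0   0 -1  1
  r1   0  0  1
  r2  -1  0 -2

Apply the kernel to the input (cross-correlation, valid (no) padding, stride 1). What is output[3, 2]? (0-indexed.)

The receptive field on the input at this output position is [12 8 10 / 4 9 3 / 3 5 9]. Elementwise product with the kernel and sum: 8·-1 + 10·1 + 3·1 + 3·-1 + 9·-2.

-16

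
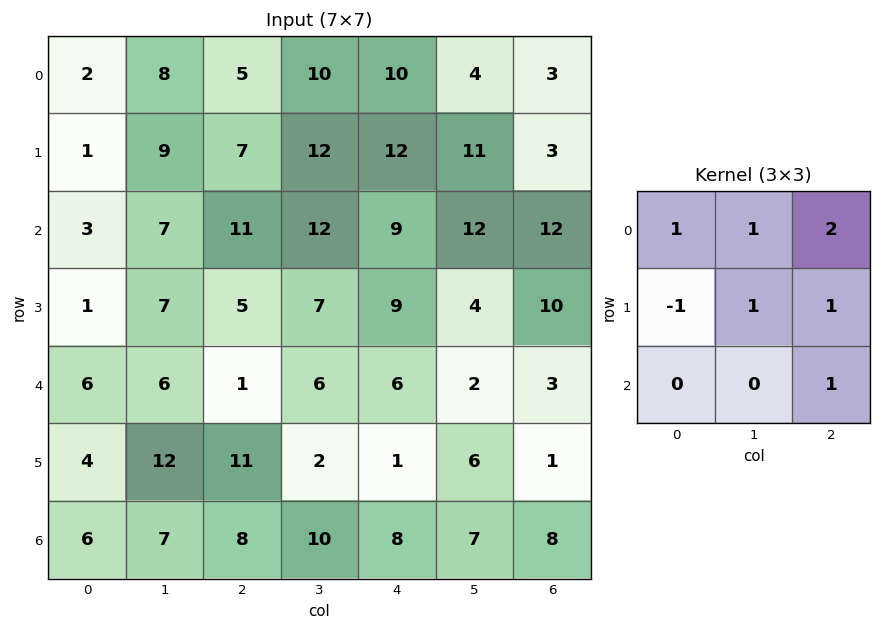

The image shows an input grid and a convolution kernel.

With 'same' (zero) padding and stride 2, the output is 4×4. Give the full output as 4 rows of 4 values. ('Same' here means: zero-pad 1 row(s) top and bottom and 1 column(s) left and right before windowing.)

19 19 15 -1
36 63 59 14
39 29 32 15
41 38 20 8

Output[0,0]: The receptive field on the zero-padded input at this output position is [0 0 0 / 0 2 8 / 0 1 9]. Elementwise product with the kernel and sum: 0·1 + 0·1 + 0·2 + 0·-1 + 2·1 + 8·1 + 9·1.
Output[0,1]: The receptive field on the zero-padded input at this output position is [0 0 0 / 8 5 10 / 9 7 12]. Elementwise product with the kernel and sum: 0·1 + 0·1 + 0·2 + 8·-1 + 5·1 + 10·1 + 12·1.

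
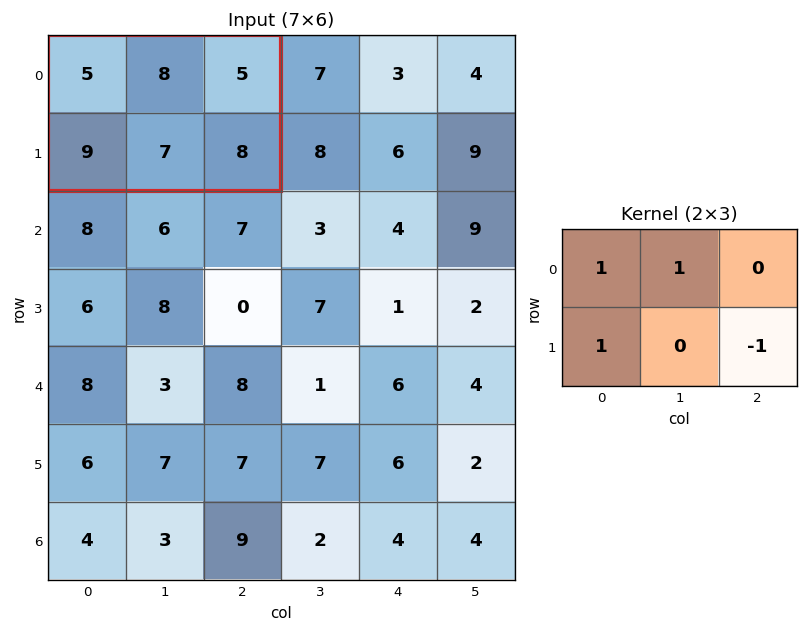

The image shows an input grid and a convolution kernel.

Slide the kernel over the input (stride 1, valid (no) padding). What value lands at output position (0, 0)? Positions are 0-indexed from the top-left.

14

The receptive field on the input at this output position is [5 8 5 / 9 7 8]. Elementwise product with the kernel and sum: 5·1 + 8·1 + 9·1 + 8·-1.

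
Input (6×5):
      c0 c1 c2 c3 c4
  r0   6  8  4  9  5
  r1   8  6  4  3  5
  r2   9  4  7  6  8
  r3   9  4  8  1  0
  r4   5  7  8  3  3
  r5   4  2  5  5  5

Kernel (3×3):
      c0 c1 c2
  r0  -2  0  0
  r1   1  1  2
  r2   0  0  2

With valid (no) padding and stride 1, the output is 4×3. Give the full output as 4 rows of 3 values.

Output[0,0]: The receptive field on the input at this output position is [6 8 4 / 8 6 4 / 9 4 7]. Elementwise product with the kernel and sum: 6·-2 + 8·1 + 6·1 + 4·2 + 7·2.
Output[0,1]: The receptive field on the input at this output position is [8 4 9 / 6 4 3 / 4 7 6]. Elementwise product with the kernel and sum: 8·-2 + 6·1 + 4·1 + 3·2 + 6·2.

24 12 25
27 13 21
27 12 1
20 23 11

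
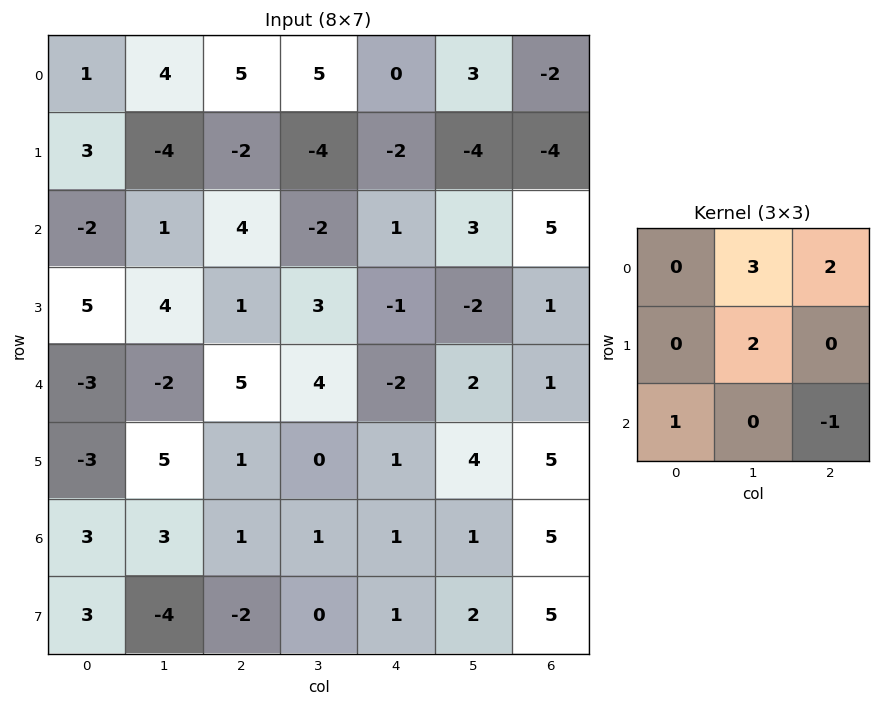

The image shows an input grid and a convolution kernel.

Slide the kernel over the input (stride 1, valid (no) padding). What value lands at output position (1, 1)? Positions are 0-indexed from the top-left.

The receptive field on the input at this output position is [-4 -2 -4 / 1 4 -2 / 4 1 3]. Elementwise product with the kernel and sum: -2·3 + -4·2 + 4·2 + 4·1 + 3·-1.

-5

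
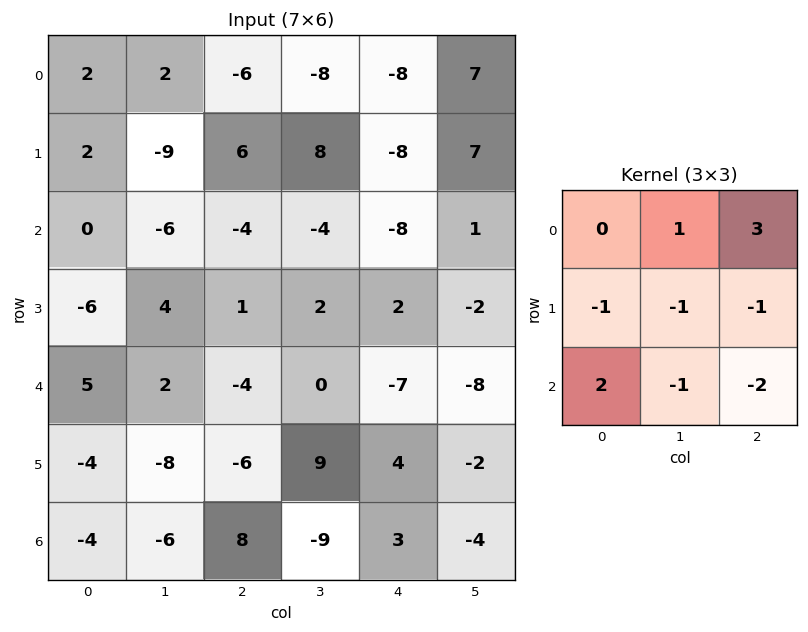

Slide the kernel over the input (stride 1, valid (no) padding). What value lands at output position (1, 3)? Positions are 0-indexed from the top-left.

The receptive field on the input at this output position is [8 -8 7 / -4 -8 1 / 2 2 -2]. Elementwise product with the kernel and sum: -8·1 + 7·3 + -4·-1 + -8·-1 + 1·-1 + 2·2 + 2·-1 + -2·-2.

30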